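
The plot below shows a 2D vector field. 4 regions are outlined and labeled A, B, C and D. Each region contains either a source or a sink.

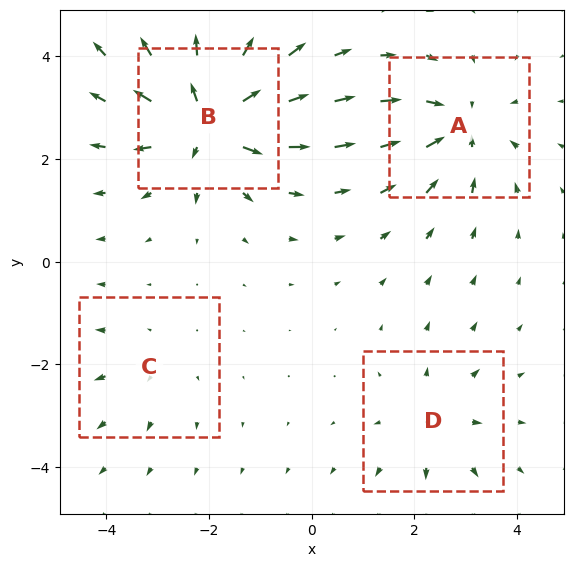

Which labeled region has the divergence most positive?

Divergence at each region's feature centre — A: about -5, B: about +7, C: about +2, D: about +3. Region B is most positive.

B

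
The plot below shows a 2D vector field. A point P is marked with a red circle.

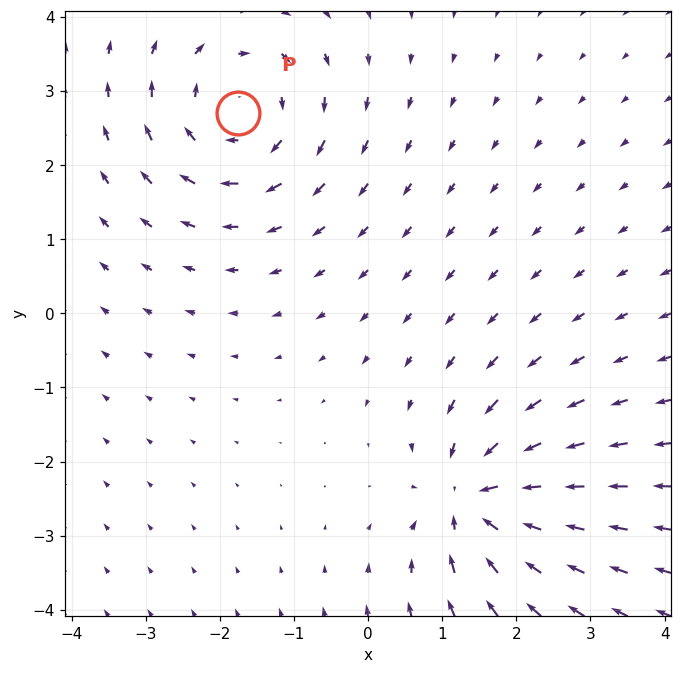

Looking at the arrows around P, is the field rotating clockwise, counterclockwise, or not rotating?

clockwise

Near P at (-1.8, 2.7) the arrows circulate clockwise. The curl (z-component) there is about -4; negative curl means clockwise rotation.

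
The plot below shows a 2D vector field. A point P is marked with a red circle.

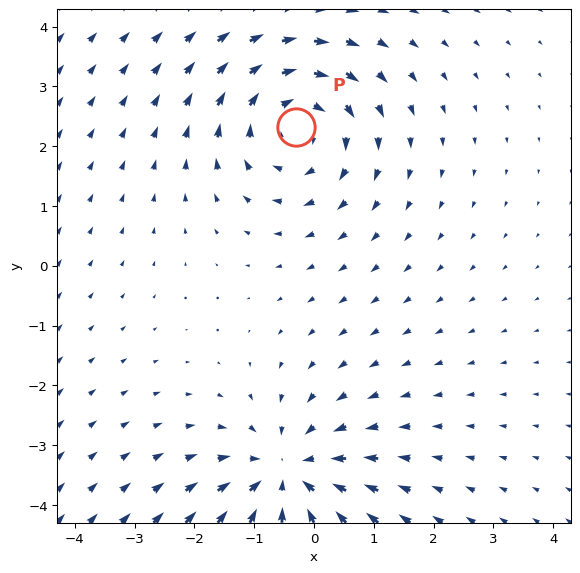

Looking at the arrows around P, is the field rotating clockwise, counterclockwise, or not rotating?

Near P at (-0.3, 2.3) the arrows circulate clockwise. The curl (z-component) there is about -4; negative curl means clockwise rotation.

clockwise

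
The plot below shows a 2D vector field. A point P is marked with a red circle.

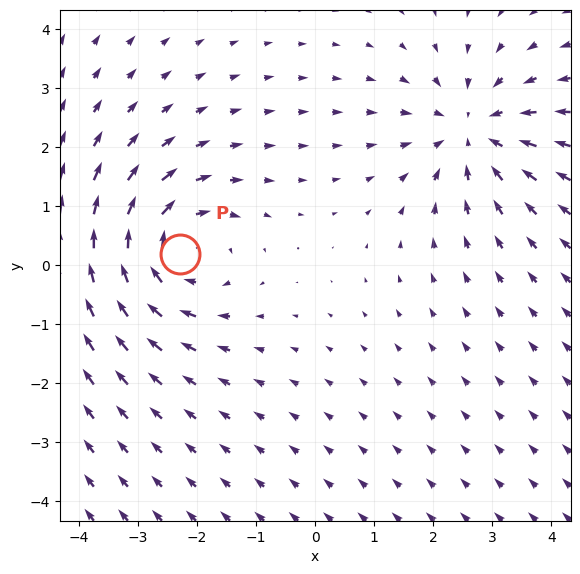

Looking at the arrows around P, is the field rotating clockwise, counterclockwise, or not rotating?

Near P at (-2.3, 0.2) the arrows circulate clockwise. The curl (z-component) there is about -4; negative curl means clockwise rotation.

clockwise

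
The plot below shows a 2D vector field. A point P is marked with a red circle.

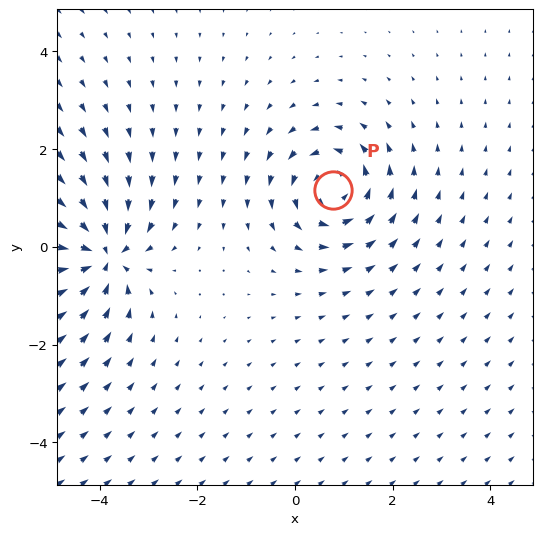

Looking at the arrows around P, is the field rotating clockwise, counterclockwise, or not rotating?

counterclockwise

Near P at (0.8, 1.2) the arrows circulate counterclockwise. The curl (z-component) there is about +4; positive curl means counterclockwise rotation.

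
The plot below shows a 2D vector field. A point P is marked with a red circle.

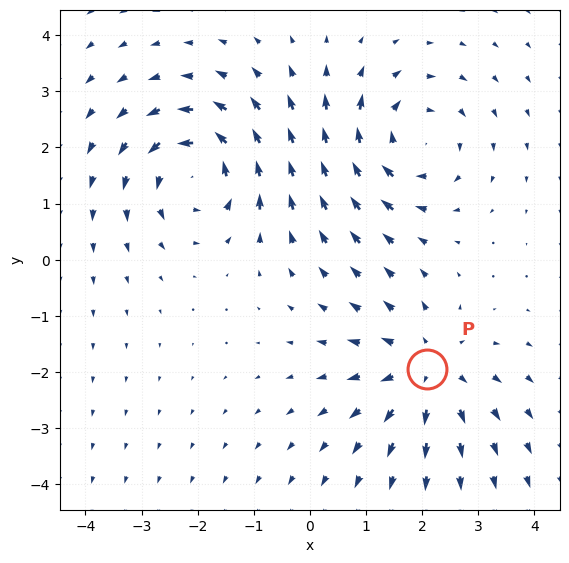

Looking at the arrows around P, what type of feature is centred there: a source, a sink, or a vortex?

source

At P (2.1, -2.0) the arrows spread outward. Divergence about +4, curl ≈0 — positive divergence with near-zero curl is a source.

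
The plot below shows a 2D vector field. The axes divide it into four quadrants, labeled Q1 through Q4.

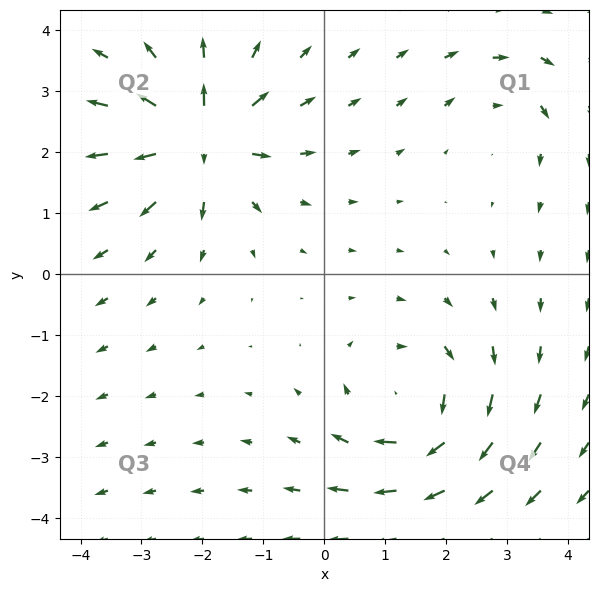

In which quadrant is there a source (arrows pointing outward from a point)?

The source sits at approximately (-2.0, 2.2), which lies in quadrant Q2. The divergence there is about +7, positive as expected for a source.

Q2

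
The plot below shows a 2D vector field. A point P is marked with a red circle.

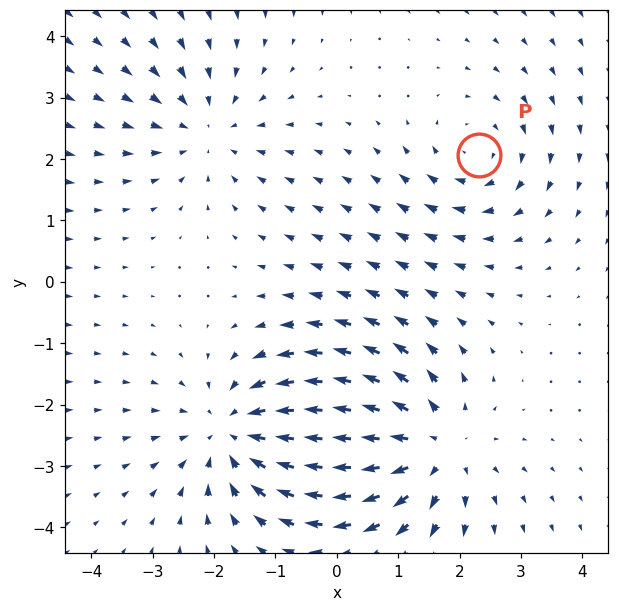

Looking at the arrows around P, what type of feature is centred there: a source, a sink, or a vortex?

At P (2.3, 2.1) the arrows circulate clockwise. Divergence ≈0, curl about -3 — near-zero divergence with nonzero curl is a vortex.

vortex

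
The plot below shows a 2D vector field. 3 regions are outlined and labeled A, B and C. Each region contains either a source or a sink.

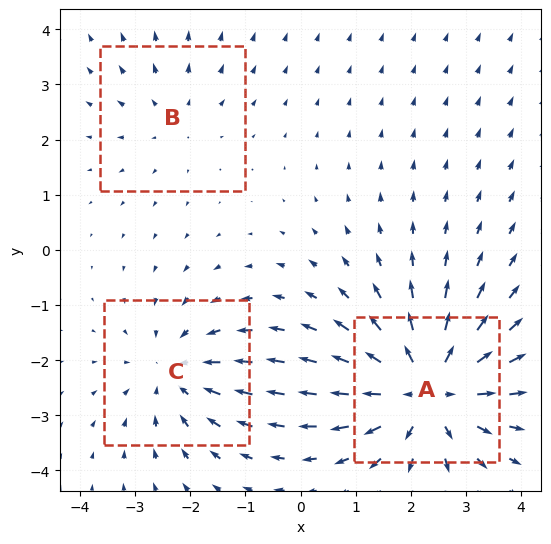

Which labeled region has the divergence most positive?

A

Divergence at each region's feature centre — A: about +5, B: about +2, C: about -3. Region A is most positive.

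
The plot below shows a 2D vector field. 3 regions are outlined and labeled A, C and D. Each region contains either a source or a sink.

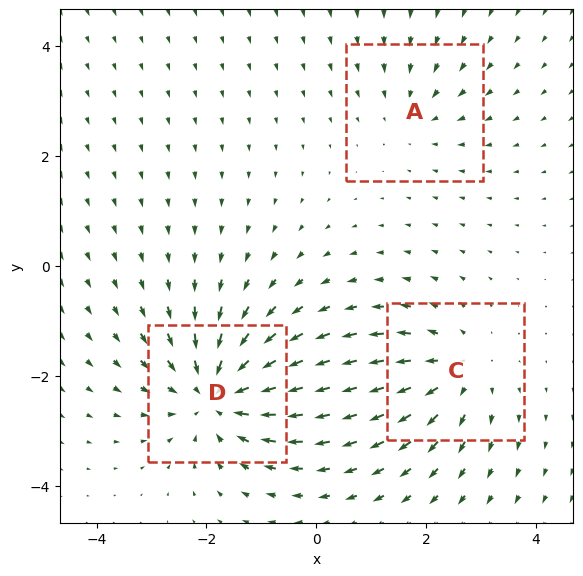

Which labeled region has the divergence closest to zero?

A

Divergence at each region's feature centre — A: about -2, C: about +3, D: about -5. Region A is closest to zero.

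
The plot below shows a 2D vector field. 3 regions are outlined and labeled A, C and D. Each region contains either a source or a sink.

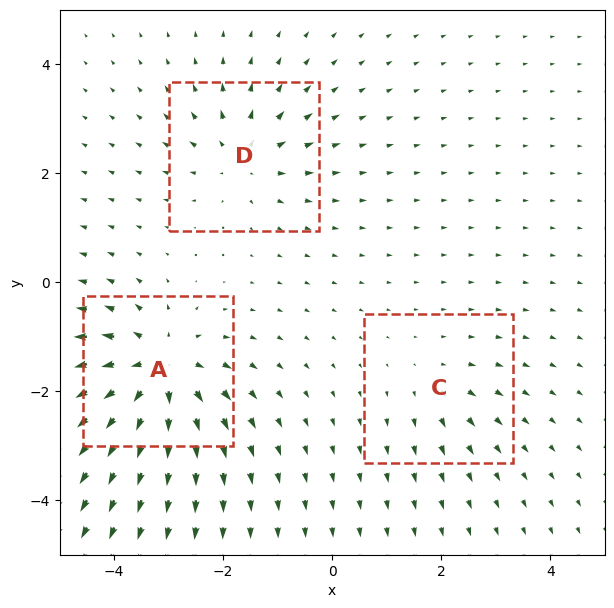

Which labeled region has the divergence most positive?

Divergence at each region's feature centre — A: about +6, C: about +2, D: about +3. Region A is most positive.

A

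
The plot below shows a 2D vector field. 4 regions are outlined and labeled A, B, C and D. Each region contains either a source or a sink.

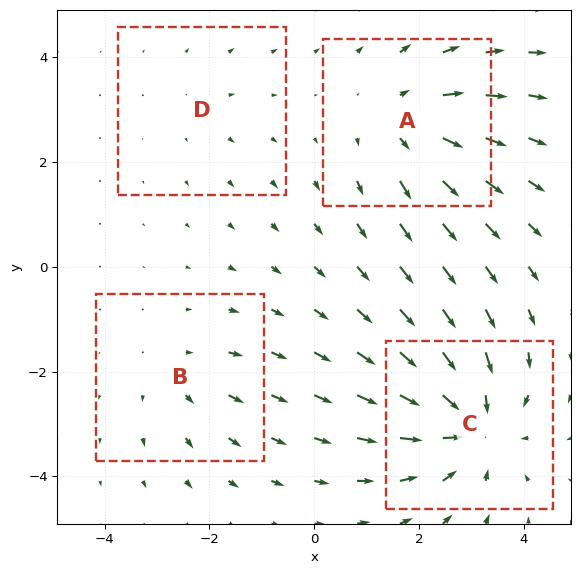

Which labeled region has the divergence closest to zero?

Divergence at each region's feature centre — A: about +4, B: about +3, C: about -6, D: about +2. Region D is closest to zero.

D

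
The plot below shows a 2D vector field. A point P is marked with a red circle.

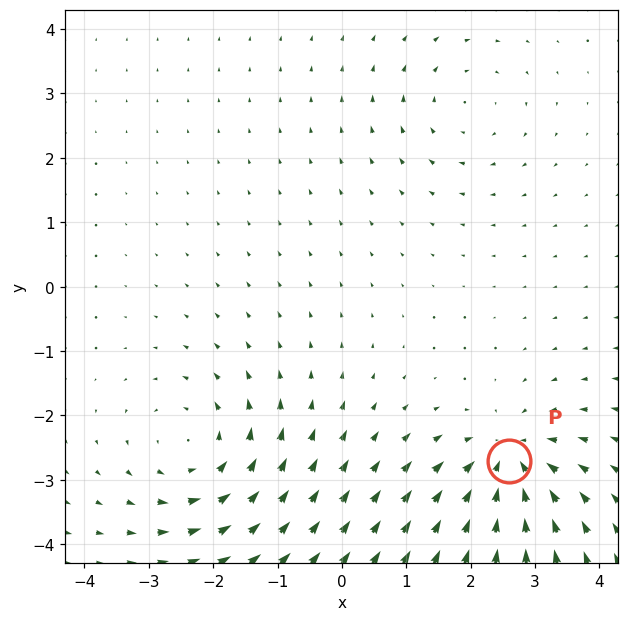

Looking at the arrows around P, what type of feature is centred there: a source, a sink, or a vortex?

At P (2.6, -2.7) the arrows converge inward. Divergence about -6, curl ≈0 — negative divergence with near-zero curl is a sink.

sink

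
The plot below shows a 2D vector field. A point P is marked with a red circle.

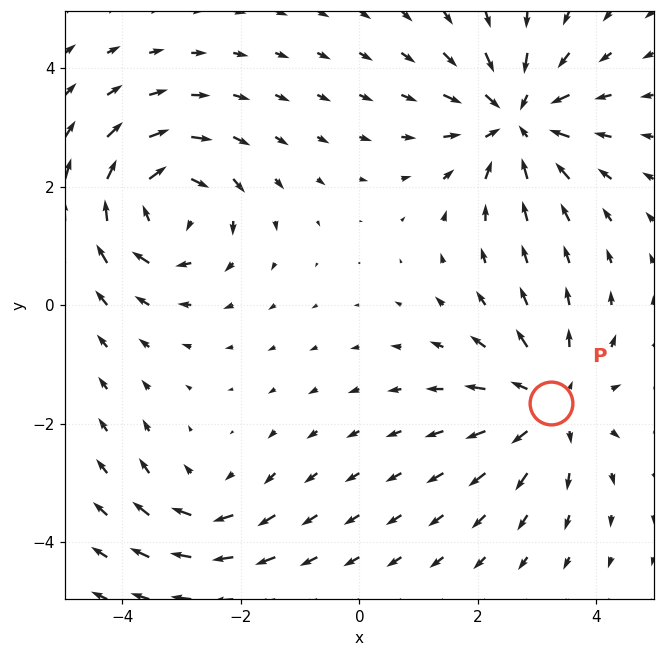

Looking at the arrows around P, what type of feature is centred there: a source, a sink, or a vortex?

At P (3.2, -1.7) the arrows spread outward. Divergence about +4, curl ≈0 — positive divergence with near-zero curl is a source.

source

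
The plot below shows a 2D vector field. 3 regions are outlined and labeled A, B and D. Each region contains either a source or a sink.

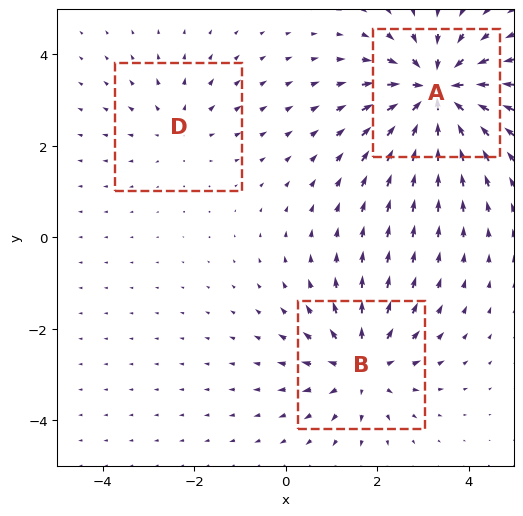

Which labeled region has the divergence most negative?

Divergence at each region's feature centre — A: about -5, B: about +3, D: about +2. Region A is most negative.

A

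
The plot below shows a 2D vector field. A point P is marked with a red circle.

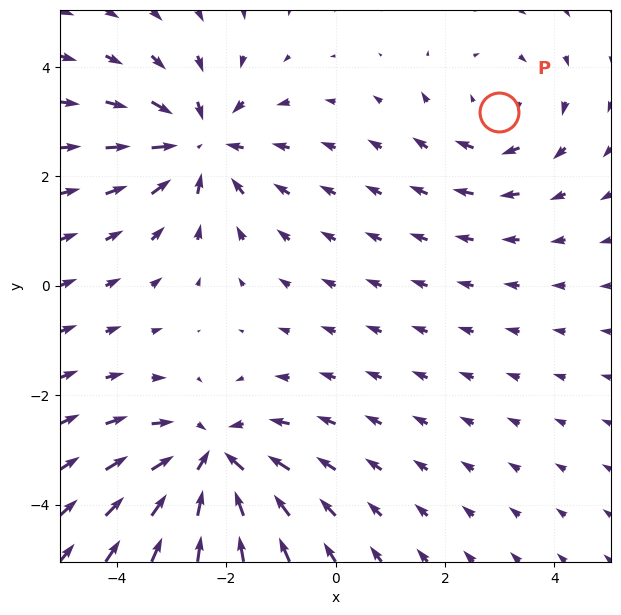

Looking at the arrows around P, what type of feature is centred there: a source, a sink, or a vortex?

vortex

At P (3.0, 3.2) the arrows circulate clockwise. Divergence ≈0, curl about -2 — near-zero divergence with nonzero curl is a vortex.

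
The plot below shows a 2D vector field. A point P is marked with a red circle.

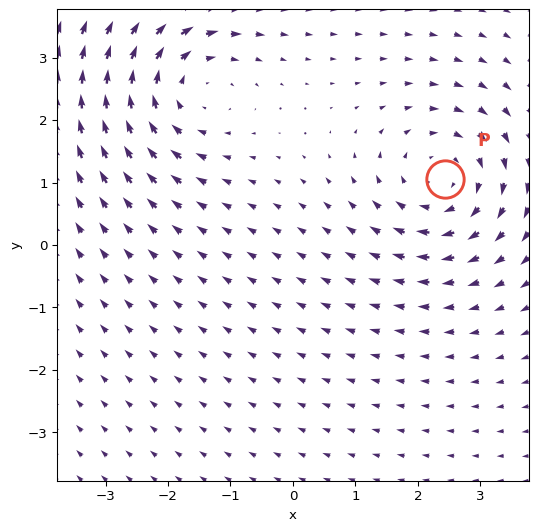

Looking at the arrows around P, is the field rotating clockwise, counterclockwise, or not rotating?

clockwise

Near P at (2.4, 1.1) the arrows circulate clockwise. The curl (z-component) there is about -4; negative curl means clockwise rotation.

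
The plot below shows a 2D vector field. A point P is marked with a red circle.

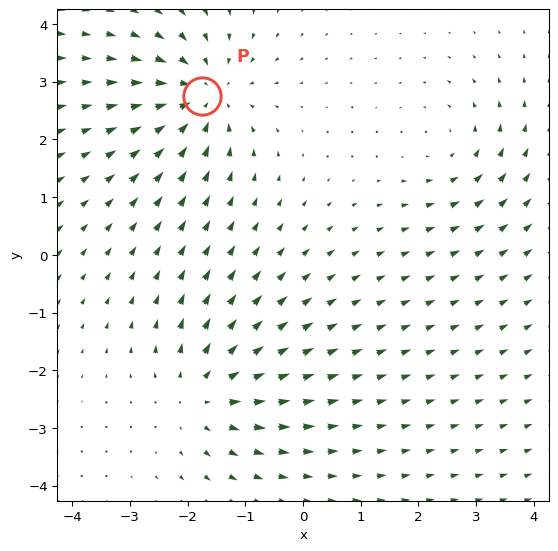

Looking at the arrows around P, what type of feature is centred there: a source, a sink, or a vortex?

sink

At P (-1.7, 2.8) the arrows converge inward. Divergence about -5, curl ≈0 — negative divergence with near-zero curl is a sink.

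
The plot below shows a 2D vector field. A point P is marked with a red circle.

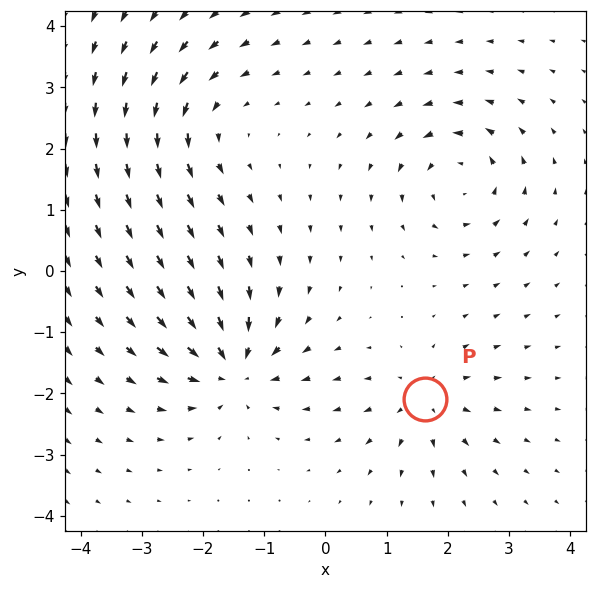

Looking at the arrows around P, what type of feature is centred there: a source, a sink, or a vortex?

source

At P (1.6, -2.1) the arrows spread outward. Divergence about +4, curl ≈0 — positive divergence with near-zero curl is a source.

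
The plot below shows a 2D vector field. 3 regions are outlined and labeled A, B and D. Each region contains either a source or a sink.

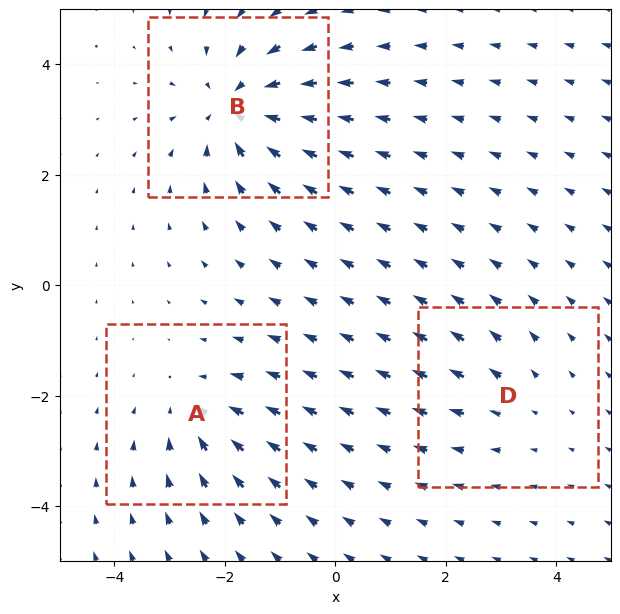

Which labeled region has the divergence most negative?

Divergence at each region's feature centre — A: about -3, B: about -5, D: about +2. Region B is most negative.

B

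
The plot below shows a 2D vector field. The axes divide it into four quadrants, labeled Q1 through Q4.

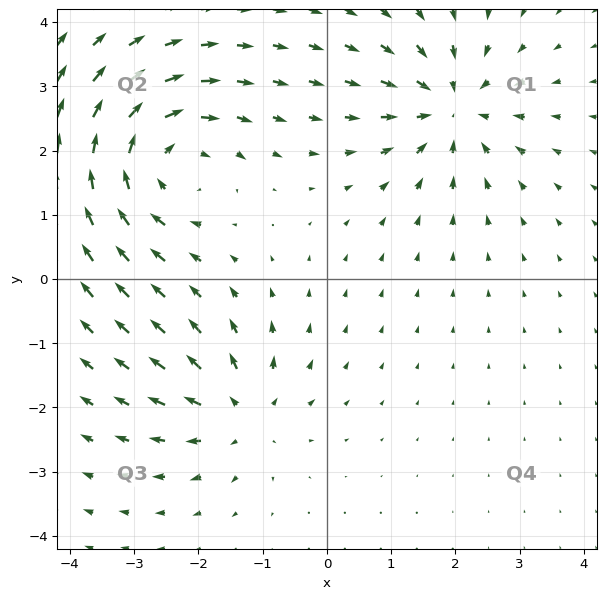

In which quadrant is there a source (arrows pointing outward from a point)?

The source sits at approximately (-1.3, -2.1), which lies in quadrant Q3. The divergence there is about +4, positive as expected for a source.

Q3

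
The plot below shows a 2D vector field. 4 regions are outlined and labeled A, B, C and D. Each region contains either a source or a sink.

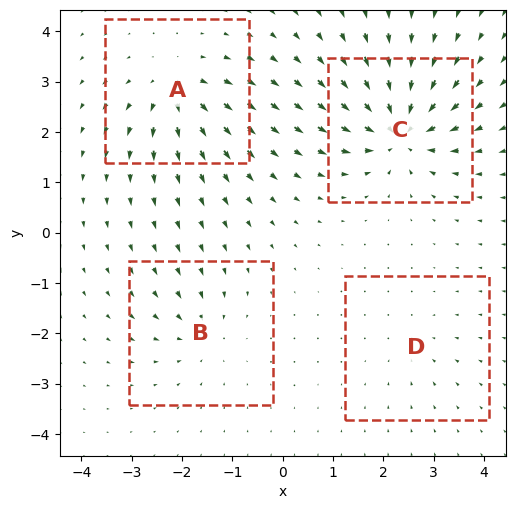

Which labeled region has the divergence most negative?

C

Divergence at each region's feature centre — A: about +6, B: about -4, C: about -9, D: about -2. Region C is most negative.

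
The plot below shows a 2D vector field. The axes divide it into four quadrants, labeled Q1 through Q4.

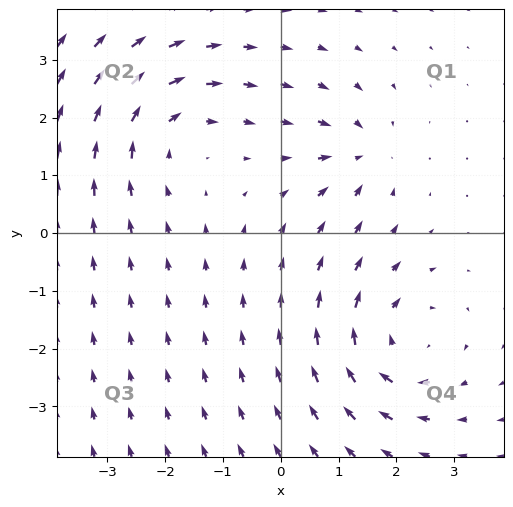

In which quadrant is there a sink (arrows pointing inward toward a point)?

Q1

The sink sits at approximately (1.4, 1.4), which lies in quadrant Q1. The divergence there is about -4, negative as expected for a sink.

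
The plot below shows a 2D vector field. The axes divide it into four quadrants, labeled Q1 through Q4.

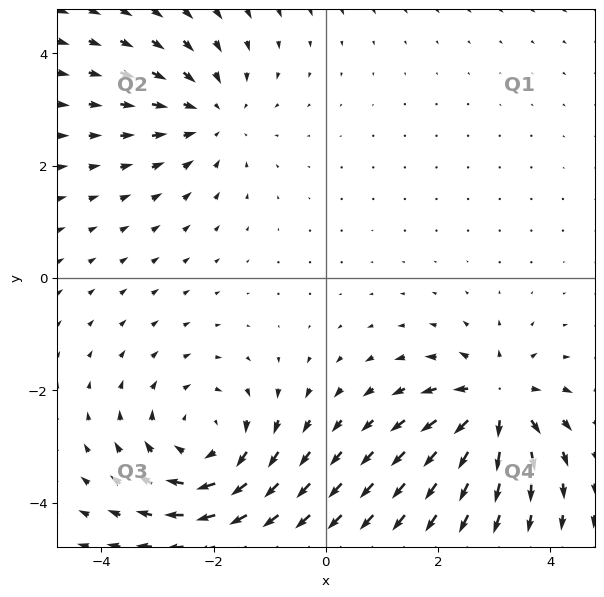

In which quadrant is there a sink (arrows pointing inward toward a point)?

The sink sits at approximately (-2.0, 2.9), which lies in quadrant Q2. The divergence there is about -3, negative as expected for a sink.

Q2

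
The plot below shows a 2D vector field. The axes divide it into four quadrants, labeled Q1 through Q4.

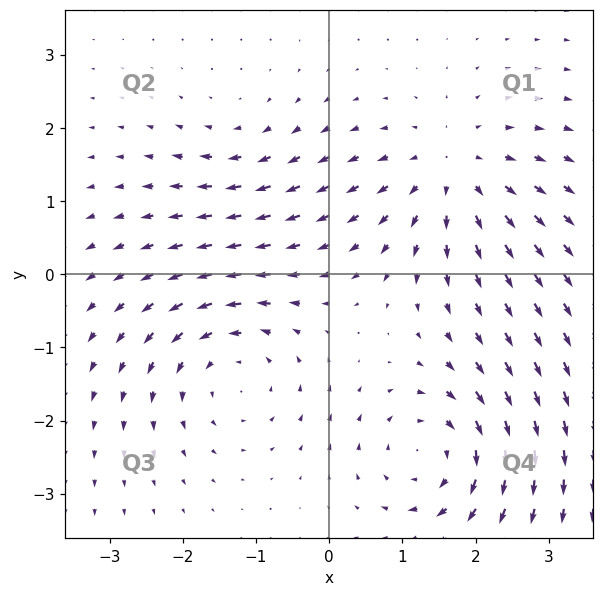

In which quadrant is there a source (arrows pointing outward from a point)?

Q1

The source sits at approximately (1.7, 1.4), which lies in quadrant Q1. The divergence there is about +4, positive as expected for a source.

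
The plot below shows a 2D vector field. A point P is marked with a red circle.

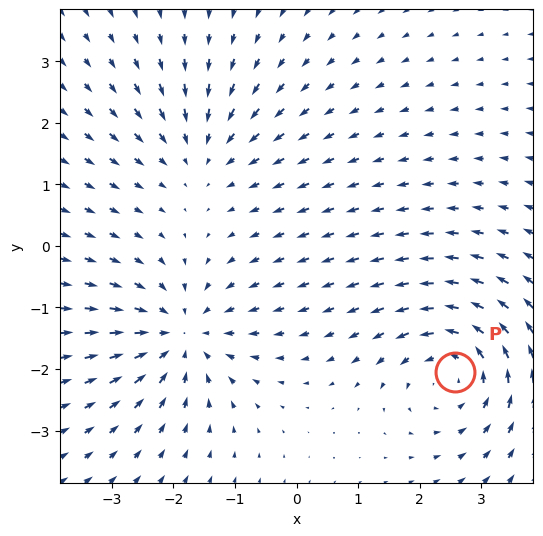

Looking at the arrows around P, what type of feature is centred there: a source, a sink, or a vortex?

vortex

At P (2.6, -2.1) the arrows circulate counterclockwise. Divergence ≈0, curl about +5 — near-zero divergence with nonzero curl is a vortex.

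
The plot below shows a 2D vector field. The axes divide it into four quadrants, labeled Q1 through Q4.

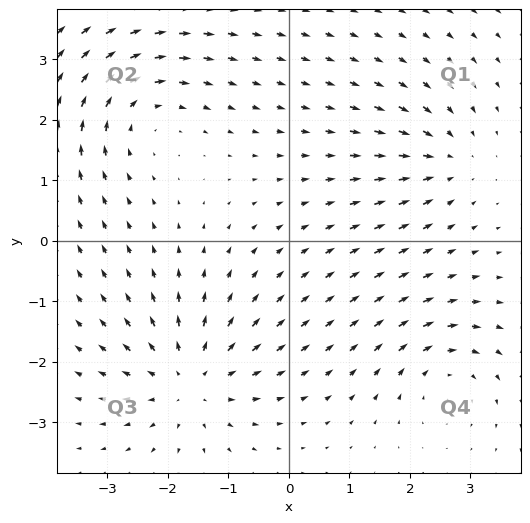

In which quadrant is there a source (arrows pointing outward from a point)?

Q3

The source sits at approximately (-1.6, -2.3), which lies in quadrant Q3. The divergence there is about +5, positive as expected for a source.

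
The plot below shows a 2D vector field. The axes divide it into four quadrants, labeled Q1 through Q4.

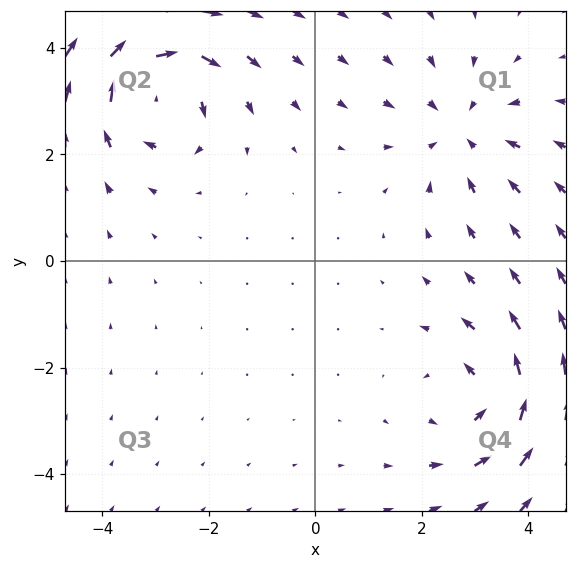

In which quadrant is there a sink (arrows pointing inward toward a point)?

Q1

The sink sits at approximately (2.7, 2.4), which lies in quadrant Q1. The divergence there is about -3, negative as expected for a sink.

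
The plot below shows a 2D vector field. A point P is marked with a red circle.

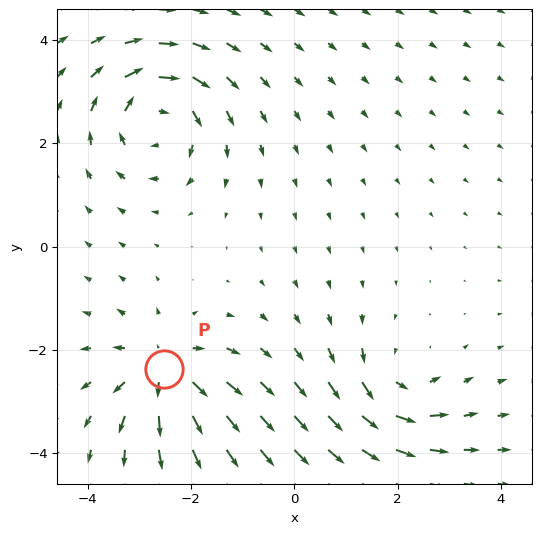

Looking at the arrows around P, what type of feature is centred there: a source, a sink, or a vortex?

At P (-2.5, -2.4) the arrows spread outward. Divergence about +5, curl ≈0 — positive divergence with near-zero curl is a source.

source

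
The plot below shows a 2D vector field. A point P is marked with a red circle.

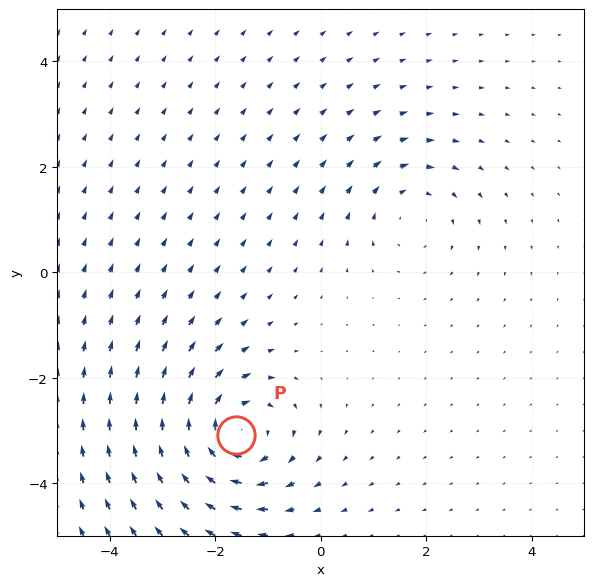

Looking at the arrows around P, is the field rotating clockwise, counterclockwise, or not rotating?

clockwise

Near P at (-1.6, -3.1) the arrows circulate clockwise. The curl (z-component) there is about -6; negative curl means clockwise rotation.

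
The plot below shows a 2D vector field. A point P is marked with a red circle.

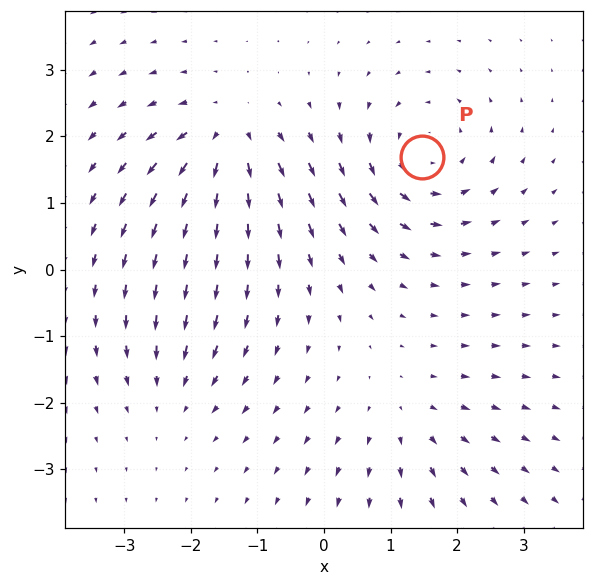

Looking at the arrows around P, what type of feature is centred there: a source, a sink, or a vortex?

vortex

At P (1.5, 1.7) the arrows circulate counterclockwise. Divergence ≈0, curl about +5 — near-zero divergence with nonzero curl is a vortex.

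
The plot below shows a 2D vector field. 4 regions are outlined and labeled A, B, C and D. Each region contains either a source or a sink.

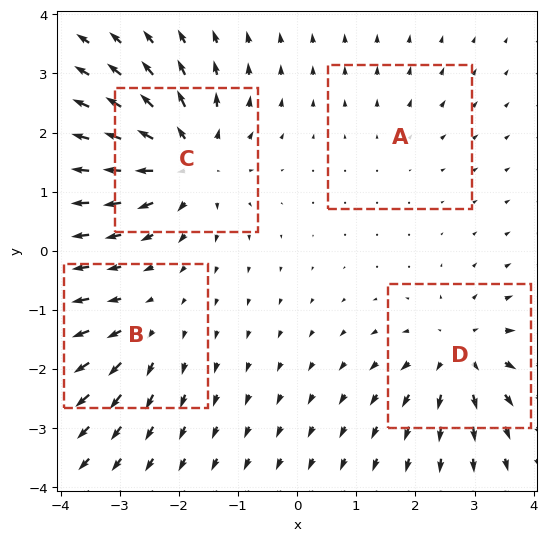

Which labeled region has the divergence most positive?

C

Divergence at each region's feature centre — A: about +2, B: about +4, C: about +8, D: about +6. Region C is most positive.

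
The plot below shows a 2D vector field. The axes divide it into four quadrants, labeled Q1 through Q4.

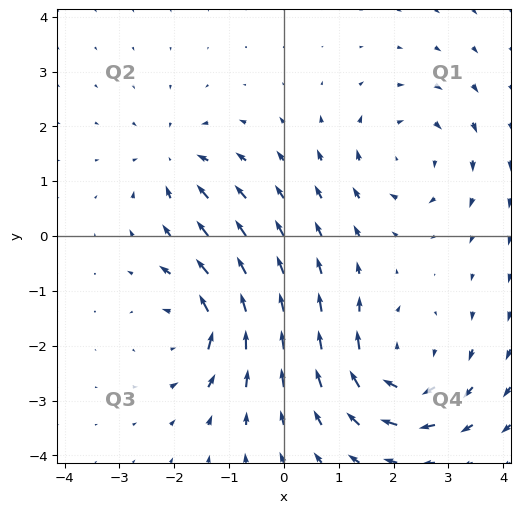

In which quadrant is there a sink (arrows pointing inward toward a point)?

The sink sits at approximately (-2.0, 1.4), which lies in quadrant Q2. The divergence there is about -4, negative as expected for a sink.

Q2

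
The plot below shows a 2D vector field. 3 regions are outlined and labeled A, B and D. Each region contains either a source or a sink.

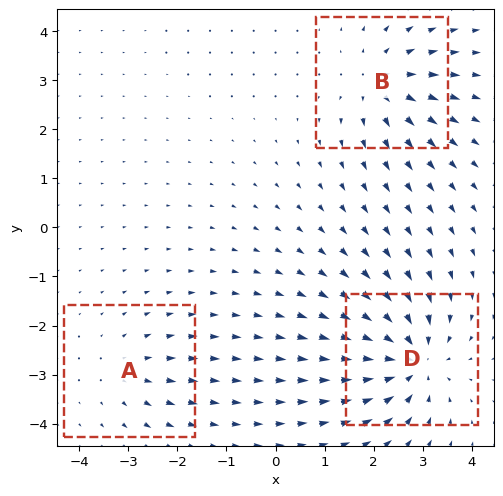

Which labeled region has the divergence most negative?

D

Divergence at each region's feature centre — A: about +2, B: about +4, D: about -5. Region D is most negative.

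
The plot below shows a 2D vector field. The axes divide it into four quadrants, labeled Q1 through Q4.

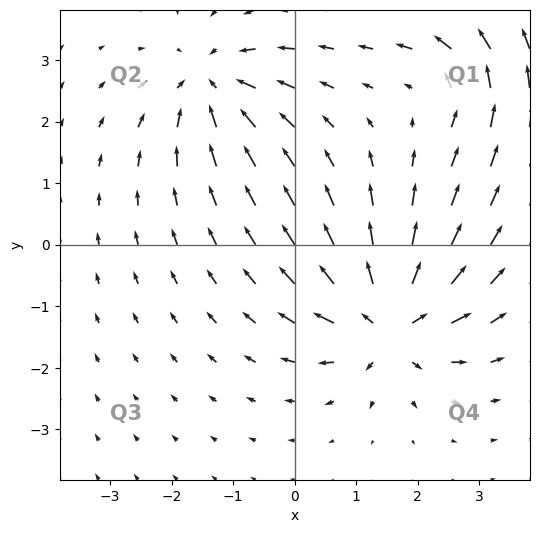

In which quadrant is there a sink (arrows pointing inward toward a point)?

The sink sits at approximately (-1.4, 2.6), which lies in quadrant Q2. The divergence there is about -4, negative as expected for a sink.

Q2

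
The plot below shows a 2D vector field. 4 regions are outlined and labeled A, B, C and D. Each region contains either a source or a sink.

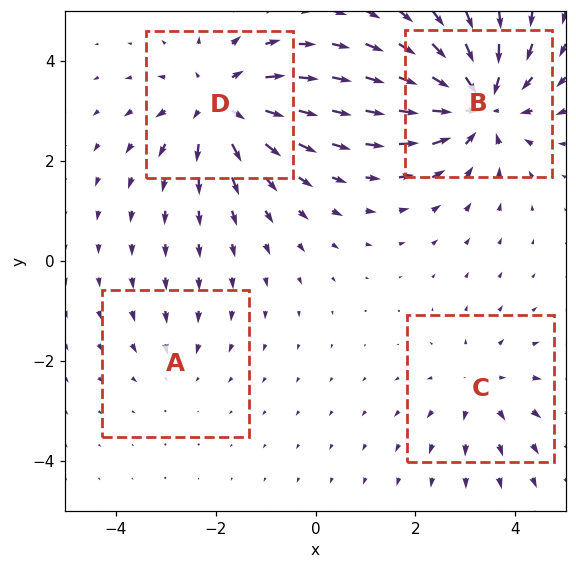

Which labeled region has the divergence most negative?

Divergence at each region's feature centre — A: about -2, B: about -6, C: about +3, D: about +5. Region B is most negative.

B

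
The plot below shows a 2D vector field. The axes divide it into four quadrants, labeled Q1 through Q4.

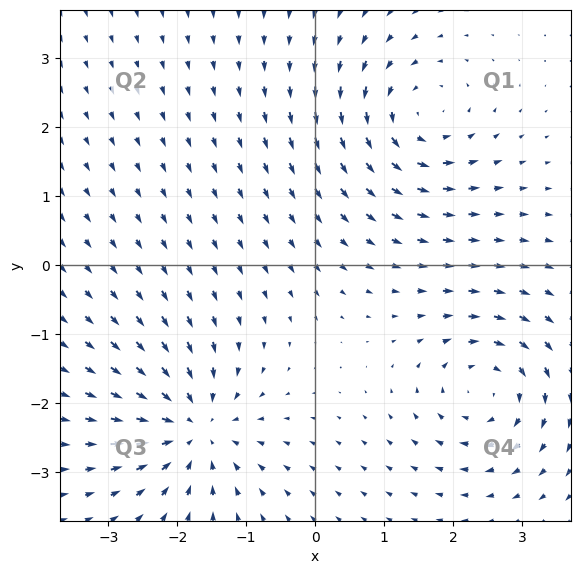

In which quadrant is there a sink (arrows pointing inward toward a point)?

Q3

The sink sits at approximately (-1.7, -2.4), which lies in quadrant Q3. The divergence there is about -6, negative as expected for a sink.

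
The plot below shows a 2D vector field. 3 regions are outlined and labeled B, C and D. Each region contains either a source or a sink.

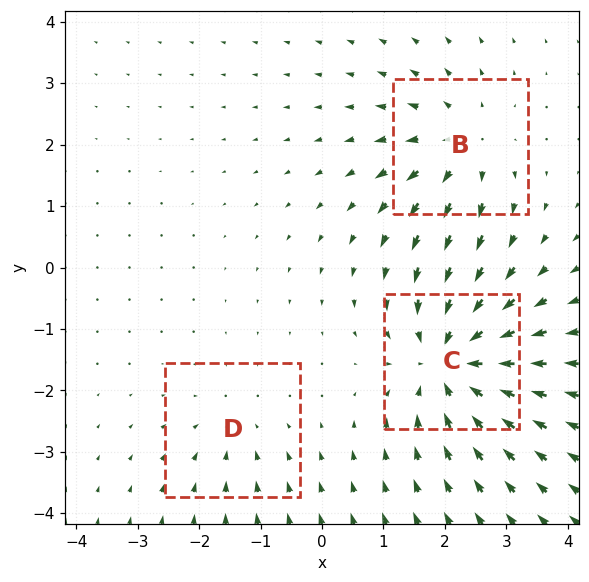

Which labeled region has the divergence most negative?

C

Divergence at each region's feature centre — B: about +4, C: about -6, D: about -2. Region C is most negative.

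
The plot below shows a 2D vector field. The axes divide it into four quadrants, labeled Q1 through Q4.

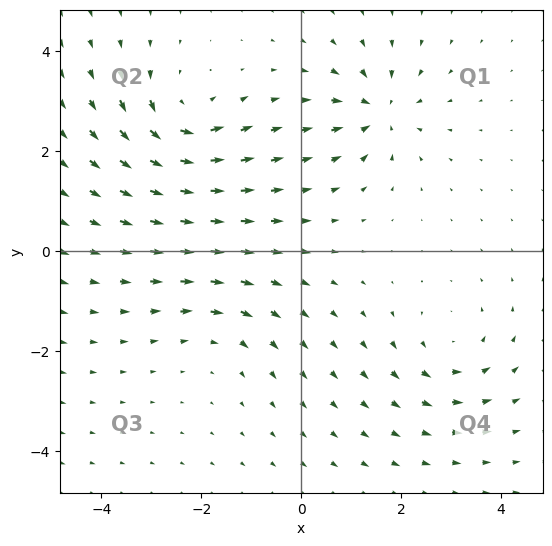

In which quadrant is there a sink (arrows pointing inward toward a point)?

Q1

The sink sits at approximately (1.6, 2.8), which lies in quadrant Q1. The divergence there is about -5, negative as expected for a sink.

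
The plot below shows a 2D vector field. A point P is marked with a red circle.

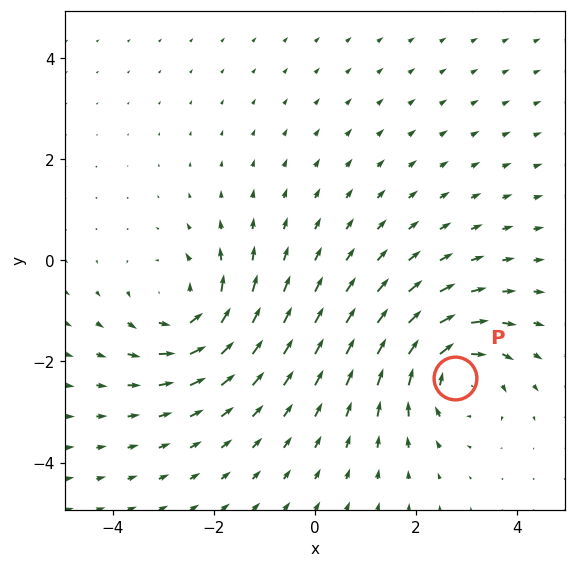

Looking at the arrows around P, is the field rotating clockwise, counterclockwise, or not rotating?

clockwise

Near P at (2.8, -2.3) the arrows circulate clockwise. The curl (z-component) there is about -3; negative curl means clockwise rotation.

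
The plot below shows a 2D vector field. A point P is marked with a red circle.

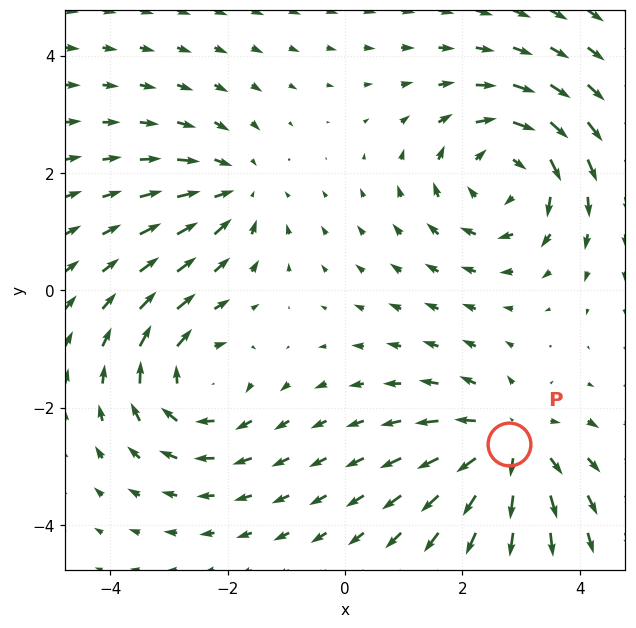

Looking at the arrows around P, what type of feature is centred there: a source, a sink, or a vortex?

At P (2.8, -2.6) the arrows spread outward. Divergence about +4, curl ≈0 — positive divergence with near-zero curl is a source.

source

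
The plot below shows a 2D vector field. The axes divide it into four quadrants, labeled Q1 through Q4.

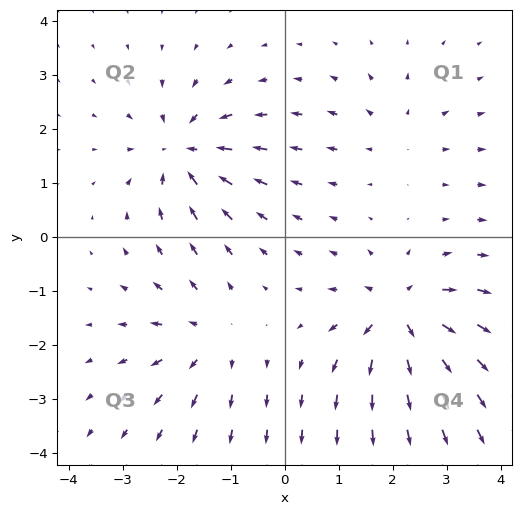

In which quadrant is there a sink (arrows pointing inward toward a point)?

The sink sits at approximately (-1.9, 1.6), which lies in quadrant Q2. The divergence there is about -6, negative as expected for a sink.

Q2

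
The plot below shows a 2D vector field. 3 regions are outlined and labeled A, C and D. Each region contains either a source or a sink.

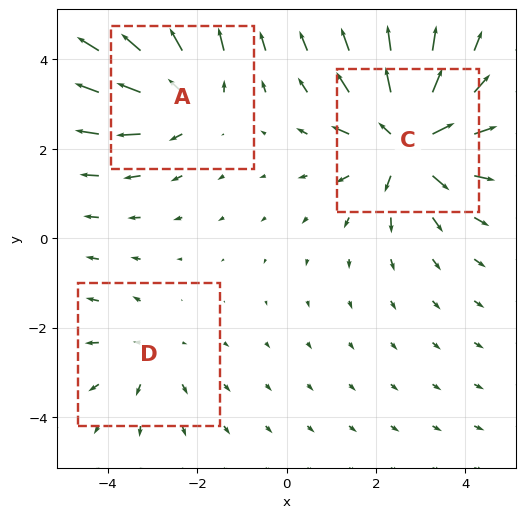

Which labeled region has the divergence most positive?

C

Divergence at each region's feature centre — A: about +3, C: about +5, D: about +2. Region C is most positive.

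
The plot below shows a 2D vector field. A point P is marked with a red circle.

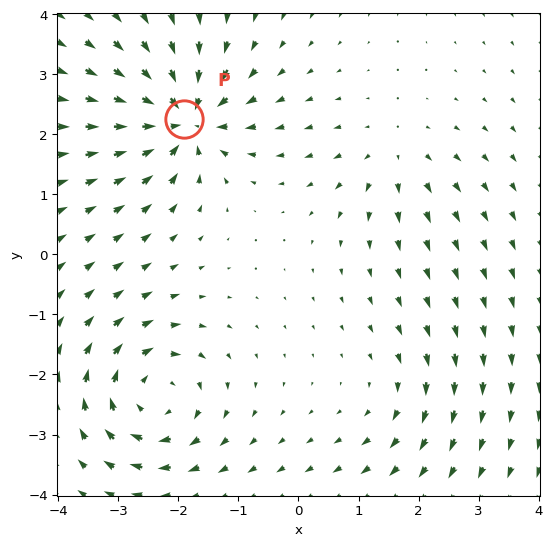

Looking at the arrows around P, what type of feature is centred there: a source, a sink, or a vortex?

At P (-1.9, 2.3) the arrows converge inward. Divergence about -7, curl ≈0 — negative divergence with near-zero curl is a sink.

sink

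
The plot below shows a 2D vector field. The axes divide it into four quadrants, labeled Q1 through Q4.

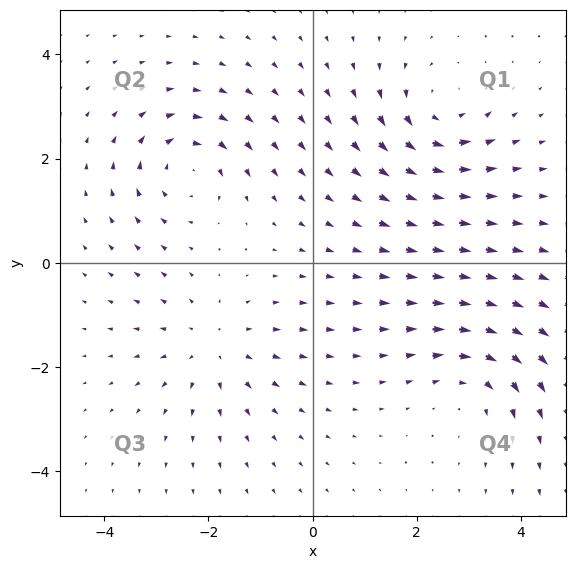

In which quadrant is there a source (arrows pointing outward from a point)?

The source sits at approximately (-1.9, -1.6), which lies in quadrant Q3. The divergence there is about +3, positive as expected for a source.

Q3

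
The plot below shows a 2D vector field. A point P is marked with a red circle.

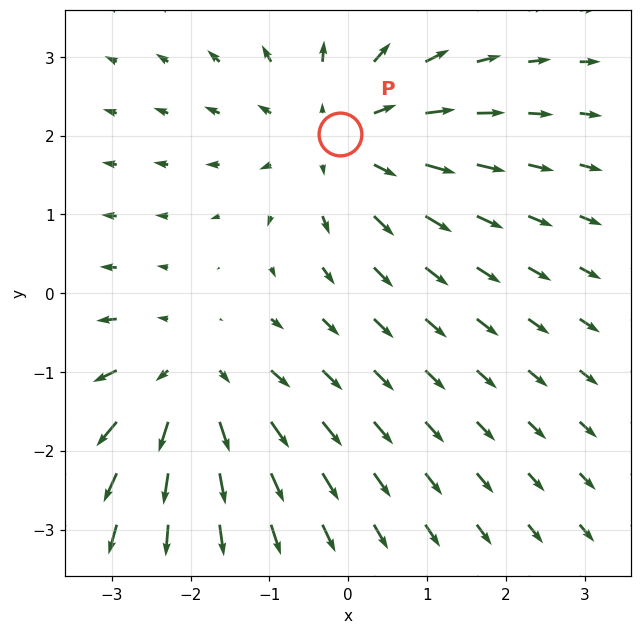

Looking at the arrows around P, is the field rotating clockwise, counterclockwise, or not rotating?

not rotating

Near P at (-0.1, 2.0) the arrows show no circulation. The curl there is ≈0.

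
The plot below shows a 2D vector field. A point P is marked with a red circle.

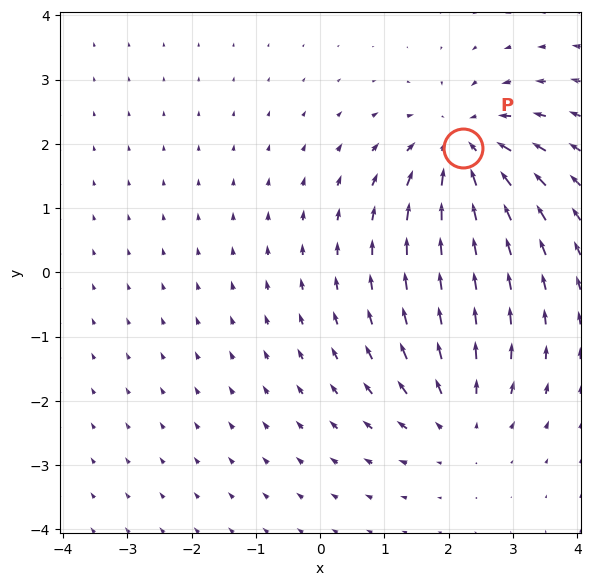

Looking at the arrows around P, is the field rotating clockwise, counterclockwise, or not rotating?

not rotating

Near P at (2.2, 1.9) the arrows show no circulation. The curl there is ≈0.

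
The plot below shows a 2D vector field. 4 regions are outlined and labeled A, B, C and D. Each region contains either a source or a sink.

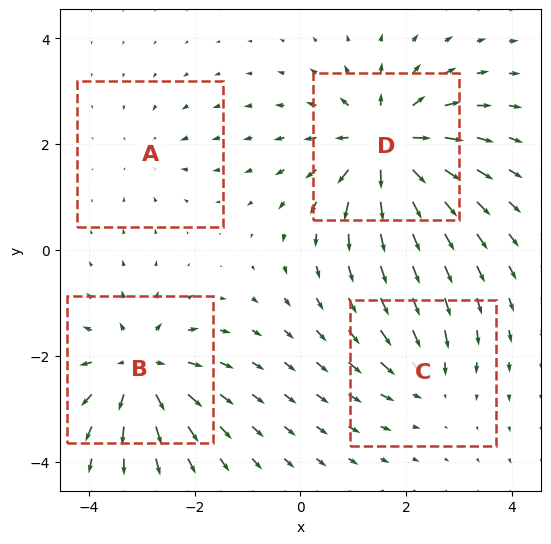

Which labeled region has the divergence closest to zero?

Divergence at each region's feature centre — A: about -2, B: about +6, C: about -4, D: about +8. Region A is closest to zero.

A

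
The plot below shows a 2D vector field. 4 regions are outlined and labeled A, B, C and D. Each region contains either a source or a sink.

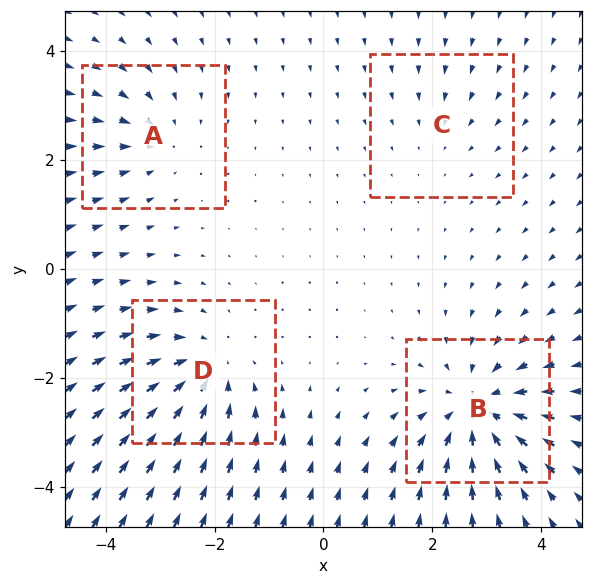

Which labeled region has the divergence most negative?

Divergence at each region's feature centre — A: about -3, B: about -6, C: about -2, D: about -5. Region B is most negative.

B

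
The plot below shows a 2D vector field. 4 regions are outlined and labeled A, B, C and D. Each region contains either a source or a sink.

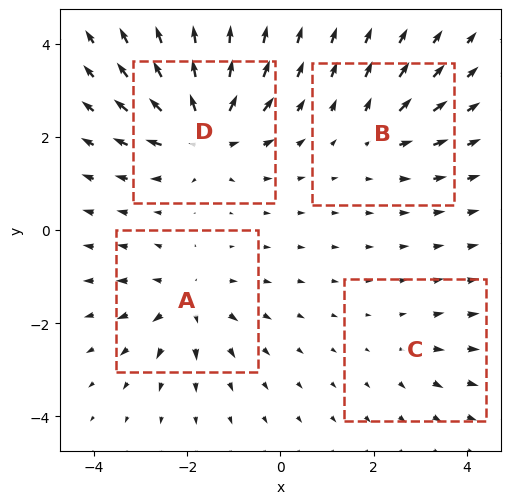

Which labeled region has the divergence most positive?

D

Divergence at each region's feature centre — A: about +5, B: about +4, C: about +2, D: about +8. Region D is most positive.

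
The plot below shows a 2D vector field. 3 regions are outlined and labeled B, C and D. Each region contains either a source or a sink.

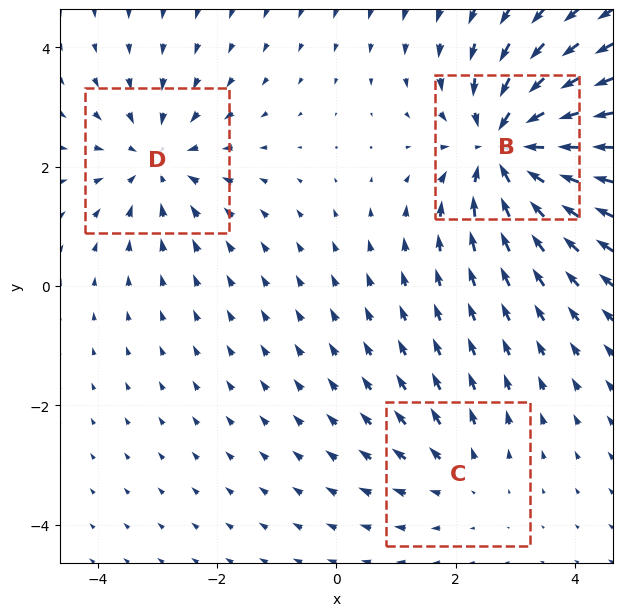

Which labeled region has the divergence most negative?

Divergence at each region's feature centre — B: about -5, C: about +2, D: about -3. Region B is most negative.

B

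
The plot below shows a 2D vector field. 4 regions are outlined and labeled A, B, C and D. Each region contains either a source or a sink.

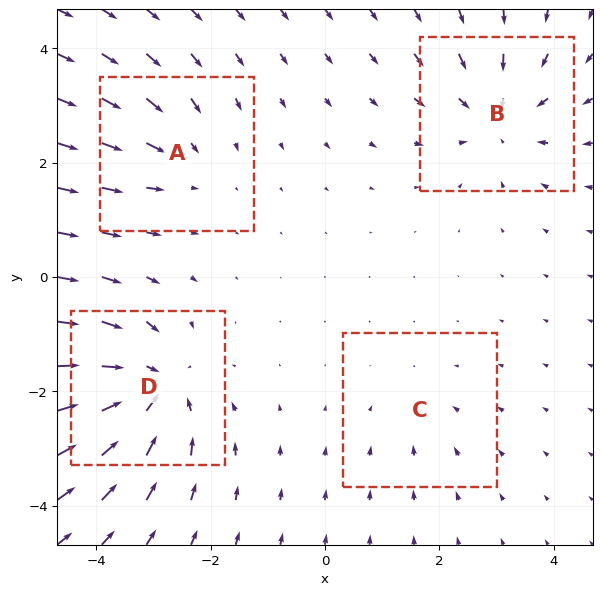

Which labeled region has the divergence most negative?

Divergence at each region's feature centre — A: about -3, B: about -4, C: about -2, D: about -6. Region D is most negative.

D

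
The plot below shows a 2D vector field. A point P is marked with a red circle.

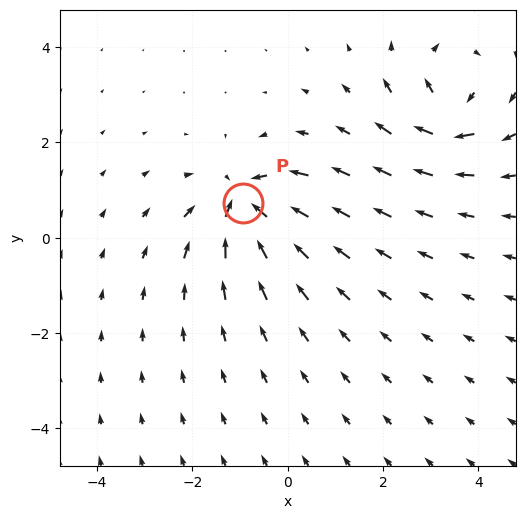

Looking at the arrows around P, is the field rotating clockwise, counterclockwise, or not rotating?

not rotating

Near P at (-0.9, 0.7) the arrows show no circulation. The curl there is ≈0.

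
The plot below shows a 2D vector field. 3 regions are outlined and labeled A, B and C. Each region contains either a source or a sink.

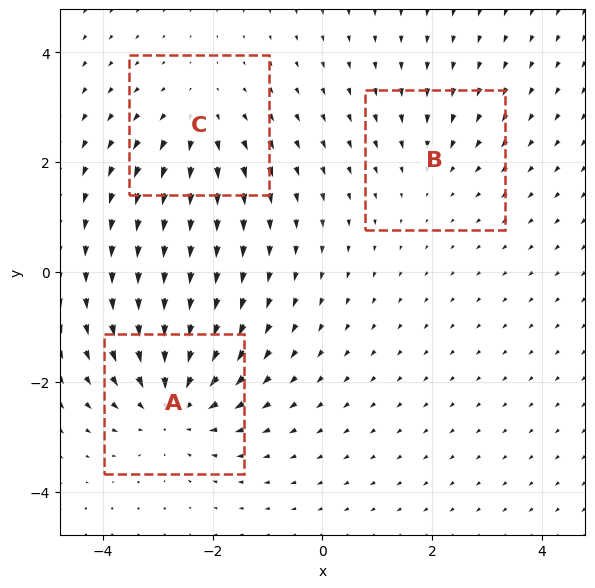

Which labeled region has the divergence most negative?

Divergence at each region's feature centre — A: about -4, B: about -2, C: about +3. Region A is most negative.

A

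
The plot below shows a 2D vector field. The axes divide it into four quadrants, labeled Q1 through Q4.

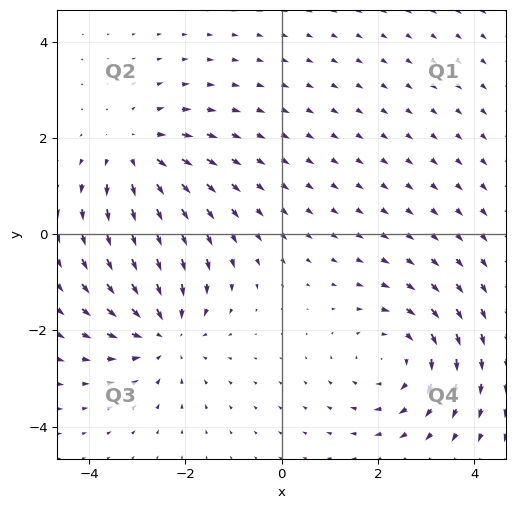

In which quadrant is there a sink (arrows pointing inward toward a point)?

Q3

The sink sits at approximately (-2.4, -2.0), which lies in quadrant Q3. The divergence there is about -3, negative as expected for a sink.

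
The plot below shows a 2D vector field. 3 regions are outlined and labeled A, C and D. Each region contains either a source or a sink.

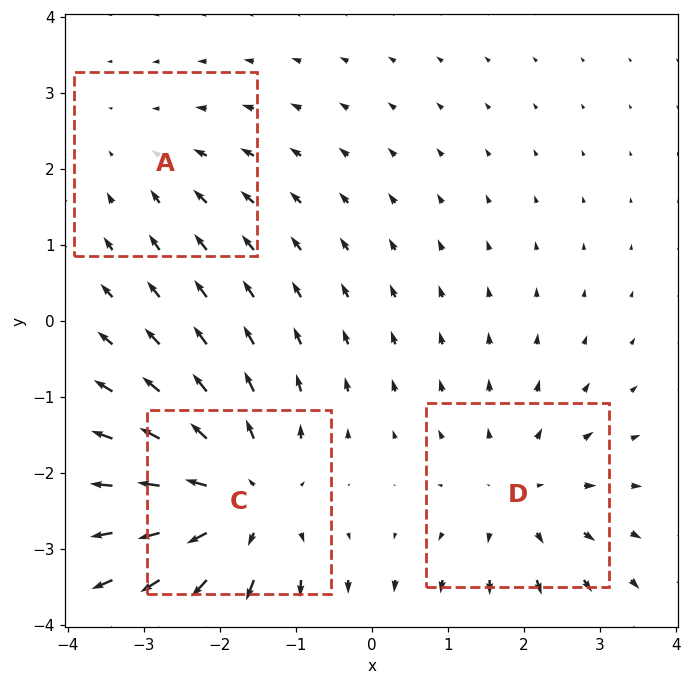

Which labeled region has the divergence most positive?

Divergence at each region's feature centre — A: about -2, C: about +4, D: about +3. Region C is most positive.

C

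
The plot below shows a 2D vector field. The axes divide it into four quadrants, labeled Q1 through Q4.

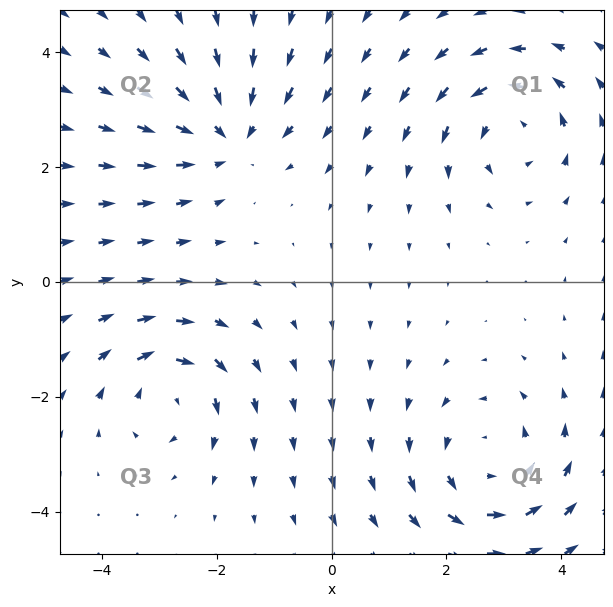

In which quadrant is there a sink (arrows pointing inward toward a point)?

Q2

The sink sits at approximately (-1.8, 2.6), which lies in quadrant Q2. The divergence there is about -4, negative as expected for a sink.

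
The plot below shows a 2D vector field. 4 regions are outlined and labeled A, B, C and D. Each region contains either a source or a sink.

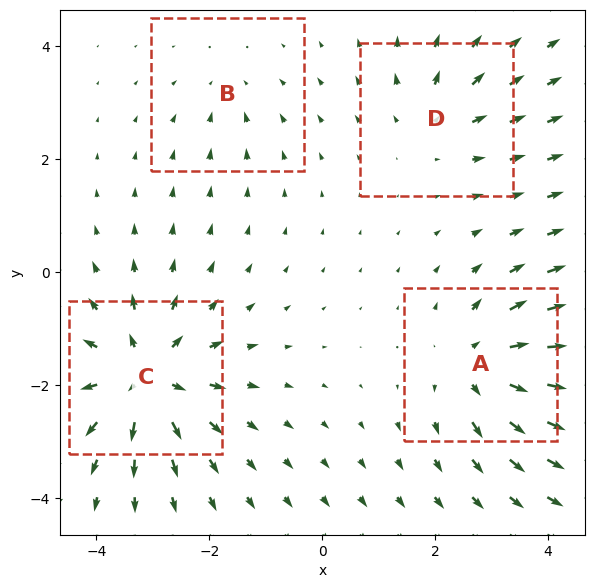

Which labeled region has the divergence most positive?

C

Divergence at each region's feature centre — A: about +5, B: about -2, C: about +7, D: about +3. Region C is most positive.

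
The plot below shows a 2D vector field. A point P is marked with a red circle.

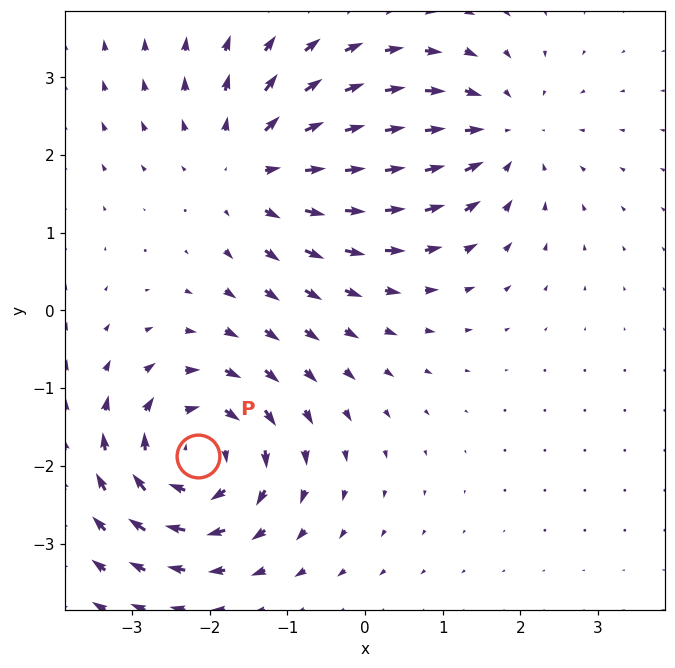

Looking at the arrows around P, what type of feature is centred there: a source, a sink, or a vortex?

At P (-2.1, -1.9) the arrows circulate clockwise. Divergence ≈0, curl about -6 — near-zero divergence with nonzero curl is a vortex.

vortex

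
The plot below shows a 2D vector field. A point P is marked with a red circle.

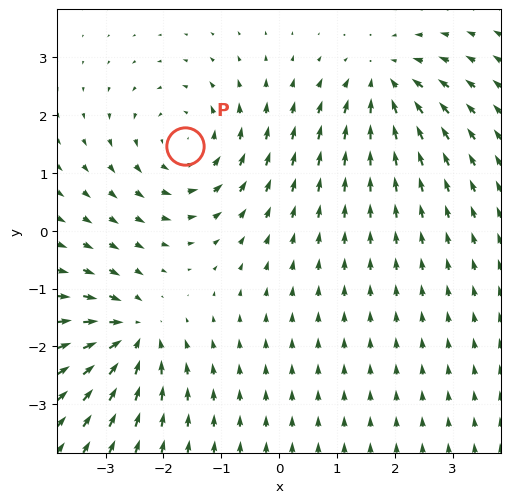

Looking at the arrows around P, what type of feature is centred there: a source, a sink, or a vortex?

At P (-1.6, 1.5) the arrows circulate counterclockwise. Divergence ≈0, curl about +5 — near-zero divergence with nonzero curl is a vortex.

vortex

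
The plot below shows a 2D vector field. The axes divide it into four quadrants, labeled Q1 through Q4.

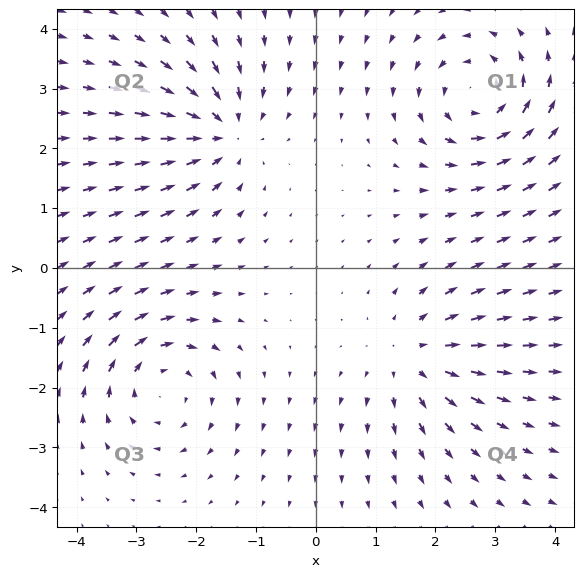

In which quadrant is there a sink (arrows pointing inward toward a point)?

Q2

The sink sits at approximately (-1.6, 2.3), which lies in quadrant Q2. The divergence there is about -5, negative as expected for a sink.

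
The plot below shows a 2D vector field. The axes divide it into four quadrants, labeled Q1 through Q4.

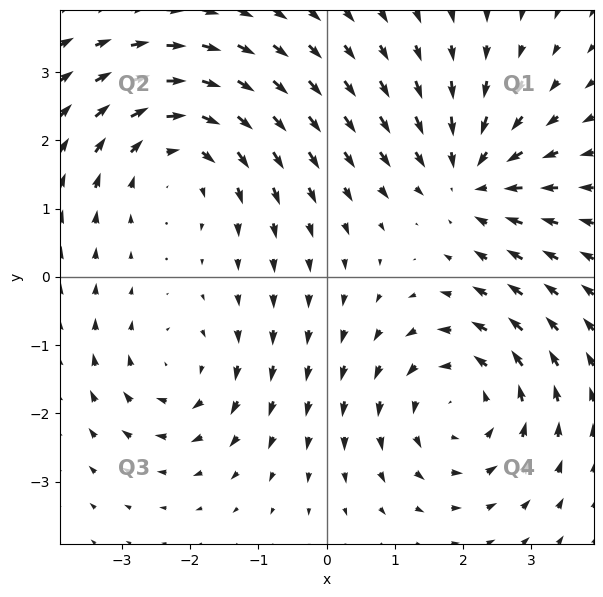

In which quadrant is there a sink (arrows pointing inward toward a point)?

Q1

The sink sits at approximately (2.1, 1.4), which lies in quadrant Q1. The divergence there is about -4, negative as expected for a sink.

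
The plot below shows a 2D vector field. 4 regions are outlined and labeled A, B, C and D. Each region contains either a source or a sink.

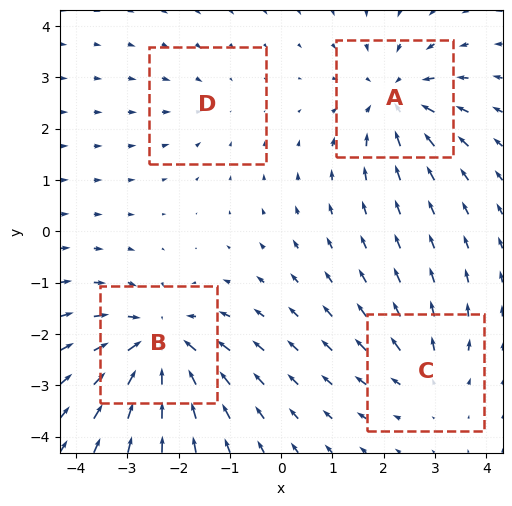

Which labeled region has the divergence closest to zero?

D

Divergence at each region's feature centre — A: about -5, B: about -6, C: about +3, D: about -2. Region D is closest to zero.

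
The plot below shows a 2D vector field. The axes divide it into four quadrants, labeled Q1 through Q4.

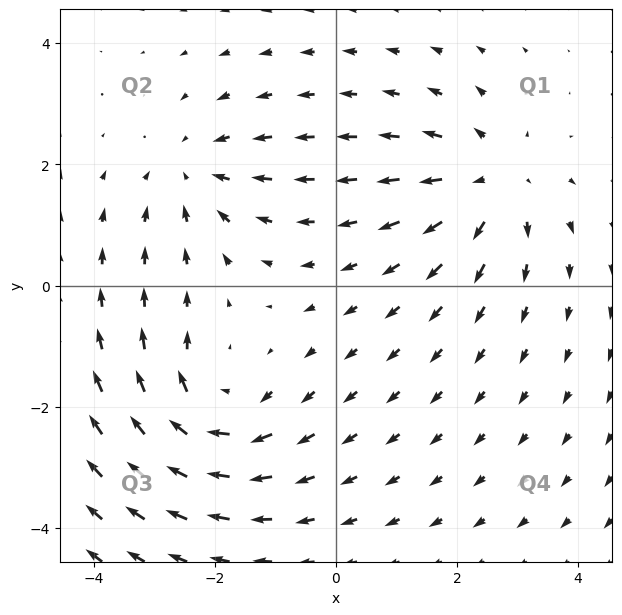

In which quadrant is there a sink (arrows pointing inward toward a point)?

Q2

The sink sits at approximately (-2.3, 1.9), which lies in quadrant Q2. The divergence there is about -4, negative as expected for a sink.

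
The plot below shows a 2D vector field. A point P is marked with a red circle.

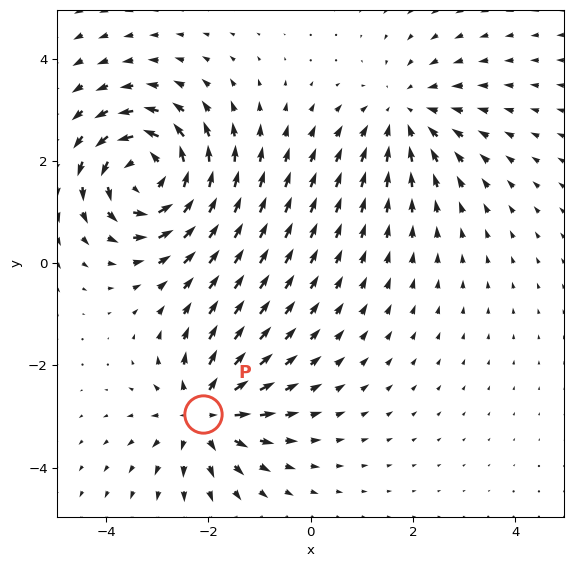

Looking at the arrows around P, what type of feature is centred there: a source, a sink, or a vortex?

source

At P (-2.1, -2.9) the arrows spread outward. Divergence about +4, curl ≈0 — positive divergence with near-zero curl is a source.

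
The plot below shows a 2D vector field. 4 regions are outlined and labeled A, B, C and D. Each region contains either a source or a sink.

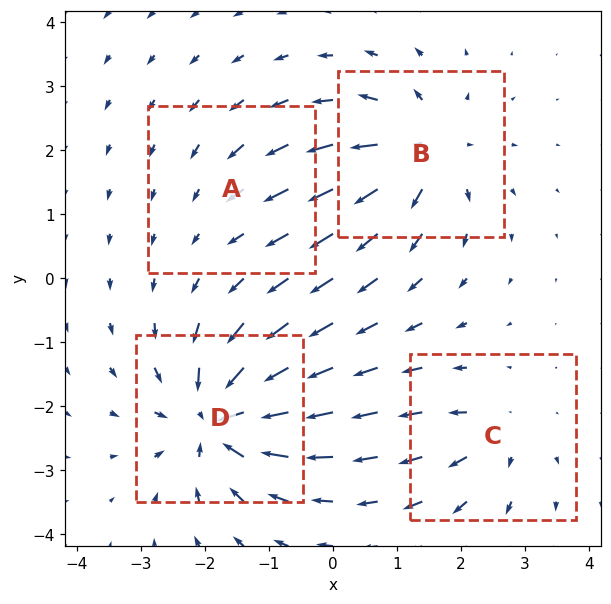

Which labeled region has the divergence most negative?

Divergence at each region's feature centre — A: about -2, B: about +7, C: about +4, D: about -9. Region D is most negative.

D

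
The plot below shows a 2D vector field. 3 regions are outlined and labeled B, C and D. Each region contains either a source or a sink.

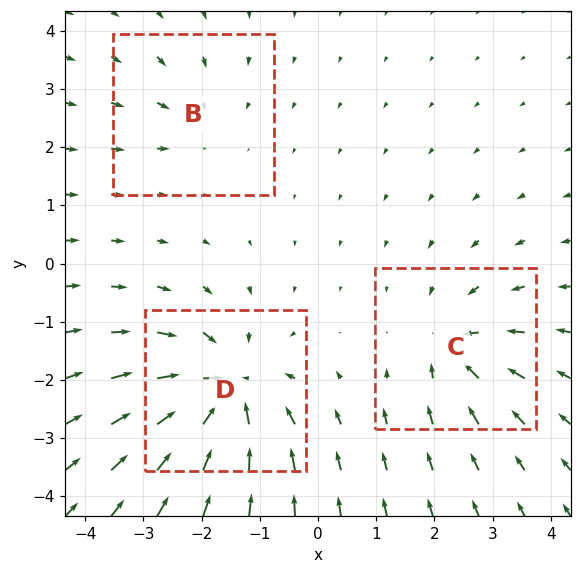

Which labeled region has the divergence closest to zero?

B

Divergence at each region's feature centre — B: about -2, C: about -4, D: about -6. Region B is closest to zero.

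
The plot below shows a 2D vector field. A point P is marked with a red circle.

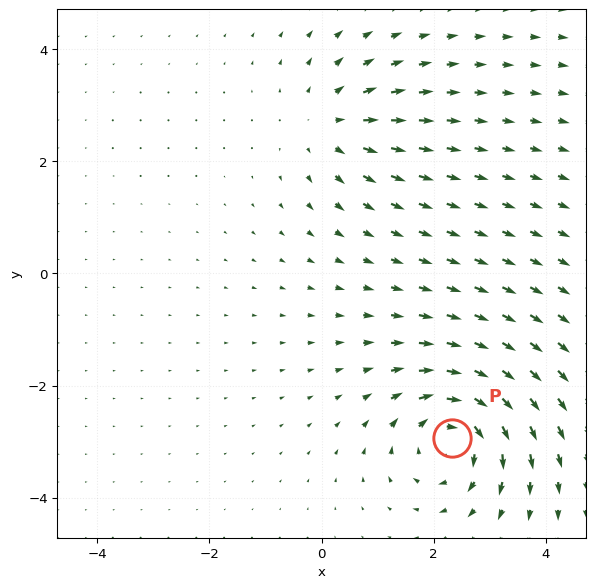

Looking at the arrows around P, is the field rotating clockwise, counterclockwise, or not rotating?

clockwise

Near P at (2.3, -2.9) the arrows circulate clockwise. The curl (z-component) there is about -6; negative curl means clockwise rotation.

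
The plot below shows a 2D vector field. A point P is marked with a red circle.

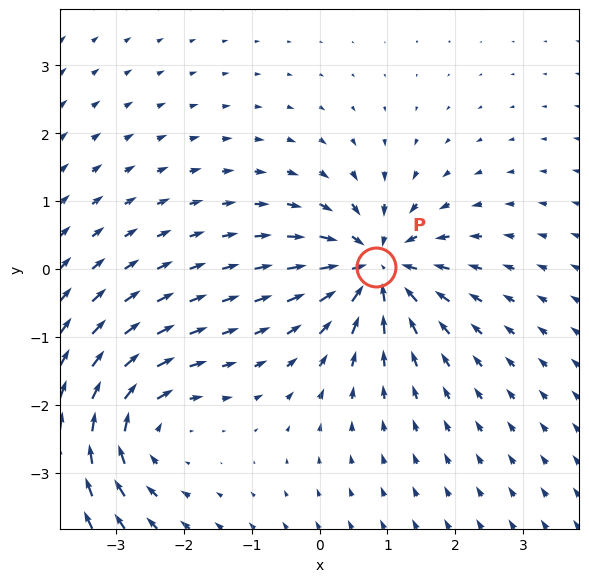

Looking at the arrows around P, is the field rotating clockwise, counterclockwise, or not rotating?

Near P at (0.8, 0.0) the arrows show no circulation. The curl there is ≈0.

not rotating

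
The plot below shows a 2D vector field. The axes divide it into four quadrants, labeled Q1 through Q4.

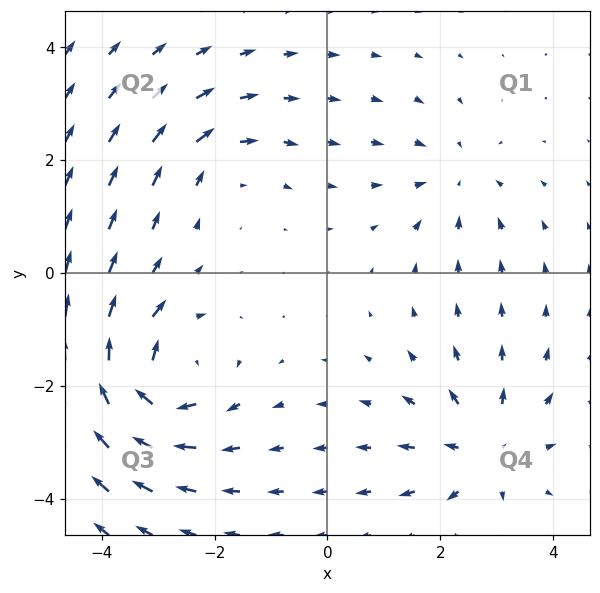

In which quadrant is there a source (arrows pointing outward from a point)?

Q4

The source sits at approximately (2.8, -3.1), which lies in quadrant Q4. The divergence there is about +4, positive as expected for a source.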